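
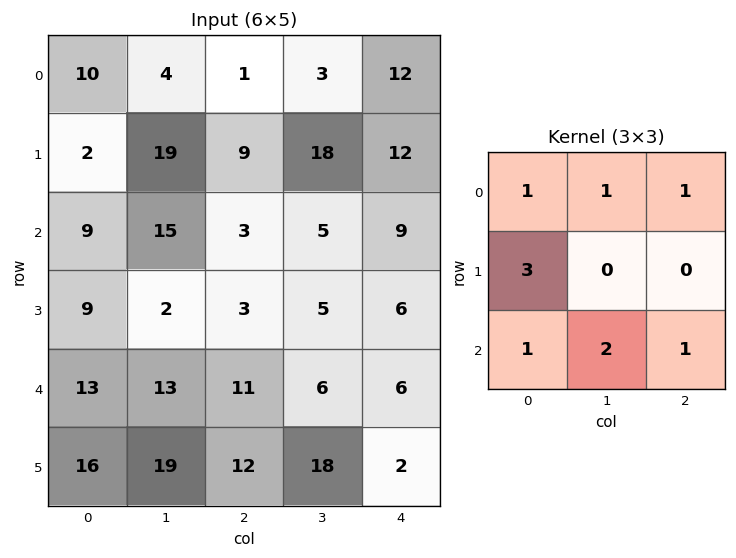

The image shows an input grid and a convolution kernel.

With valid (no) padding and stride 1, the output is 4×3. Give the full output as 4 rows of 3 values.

Output[0,0]: The receptive field on the input at this output position is [10 4 1 / 2 19 9 / 9 15 3]. Elementwise product with the kernel and sum: 10·1 + 4·1 + 1·1 + 2·3 + 9·1 + 15·2 + 3·1.
Output[0,1]: The receptive field on the input at this output position is [4 1 3 / 19 9 18 / 15 3 5]. Elementwise product with the kernel and sum: 4·1 + 1·1 + 3·1 + 19·3 + 15·1 + 3·2 + 5·1.

63 91 65
73 104 67
104 70 55
119 110 97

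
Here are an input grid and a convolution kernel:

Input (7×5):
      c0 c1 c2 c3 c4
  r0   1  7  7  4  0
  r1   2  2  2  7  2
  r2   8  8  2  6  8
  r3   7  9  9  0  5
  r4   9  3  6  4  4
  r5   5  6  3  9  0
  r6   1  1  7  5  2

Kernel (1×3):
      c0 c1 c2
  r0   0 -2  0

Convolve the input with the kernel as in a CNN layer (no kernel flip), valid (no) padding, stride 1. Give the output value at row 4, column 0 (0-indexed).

-6

The receptive field on the input at this output position is [9 3 6]. Elementwise product with the kernel and sum: 3·-2.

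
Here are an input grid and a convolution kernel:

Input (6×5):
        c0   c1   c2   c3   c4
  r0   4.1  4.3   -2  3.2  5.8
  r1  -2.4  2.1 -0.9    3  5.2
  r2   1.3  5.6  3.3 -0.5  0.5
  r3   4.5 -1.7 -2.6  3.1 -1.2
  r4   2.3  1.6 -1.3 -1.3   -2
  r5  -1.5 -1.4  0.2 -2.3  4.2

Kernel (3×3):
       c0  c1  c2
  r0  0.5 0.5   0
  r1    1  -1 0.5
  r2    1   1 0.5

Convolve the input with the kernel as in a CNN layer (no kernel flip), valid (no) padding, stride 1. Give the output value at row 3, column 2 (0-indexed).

-0.75

The receptive field on the input at this output position is [-2.6 3.1 -1.2 / -1.3 -1.3 -2 / 0.2 -2.3 4.2]. Elementwise product with the kernel and sum: -2.6·0.5 + 3.1·0.5 + -1.3·1 + -1.3·-1 + -2·0.5 + 0.2·1 + -2.3·1 + 4.2·0.5.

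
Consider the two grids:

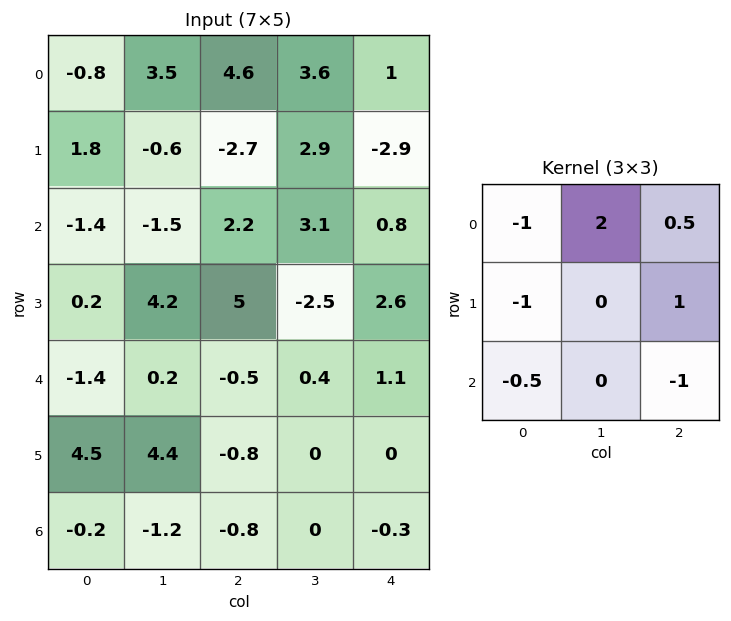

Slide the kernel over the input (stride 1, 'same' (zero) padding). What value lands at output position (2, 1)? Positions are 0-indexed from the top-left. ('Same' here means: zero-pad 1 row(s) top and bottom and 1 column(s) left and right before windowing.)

-5.85

The receptive field on the zero-padded input at this output position is [1.8 -0.6 -2.7 / -1.4 -1.5 2.2 / 0.2 4.2 5]. Elementwise product with the kernel and sum: 1.8·-1 + -0.6·2 + -2.7·0.5 + -1.4·-1 + 2.2·1 + 0.2·-0.5 + 5·-1.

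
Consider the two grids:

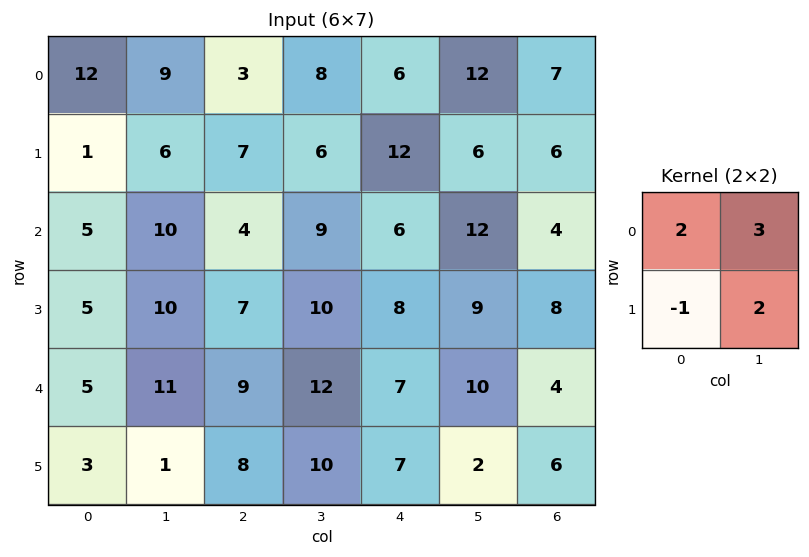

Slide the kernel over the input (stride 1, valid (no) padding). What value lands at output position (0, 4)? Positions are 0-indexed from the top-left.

The receptive field on the input at this output position is [6 12 / 12 6]. Elementwise product with the kernel and sum: 6·2 + 12·3 + 12·-1 + 6·2.

48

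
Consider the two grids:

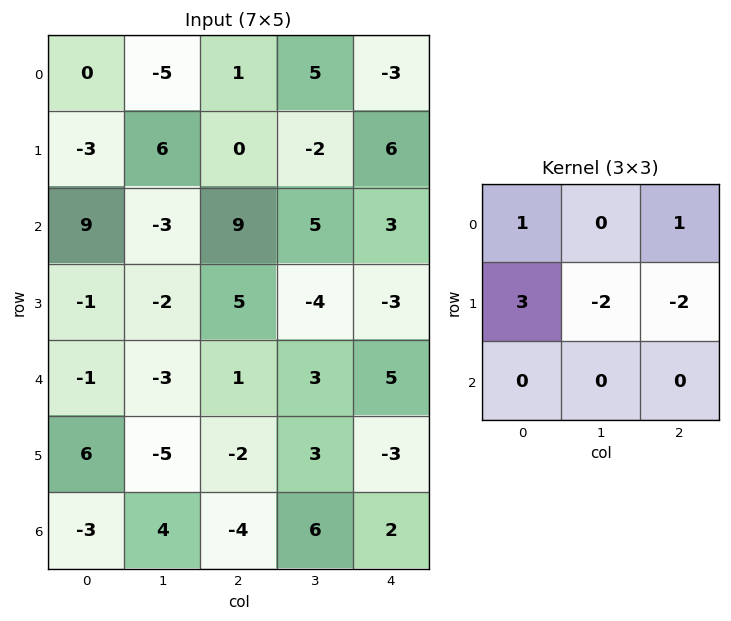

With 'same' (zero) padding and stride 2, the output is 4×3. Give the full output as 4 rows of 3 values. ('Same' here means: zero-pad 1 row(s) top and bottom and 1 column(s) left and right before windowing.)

Output[0,0]: The receptive field on the zero-padded input at this output position is [0 0 0 / 0 0 -5 / 0 -3 6]. Elementwise product with the kernel and sum: 0·1 + 0·1 + 0·3 + 0·-2 + -5·-2.

10 -27 21
-6 -33 7
6 -23 -5
-7 6 17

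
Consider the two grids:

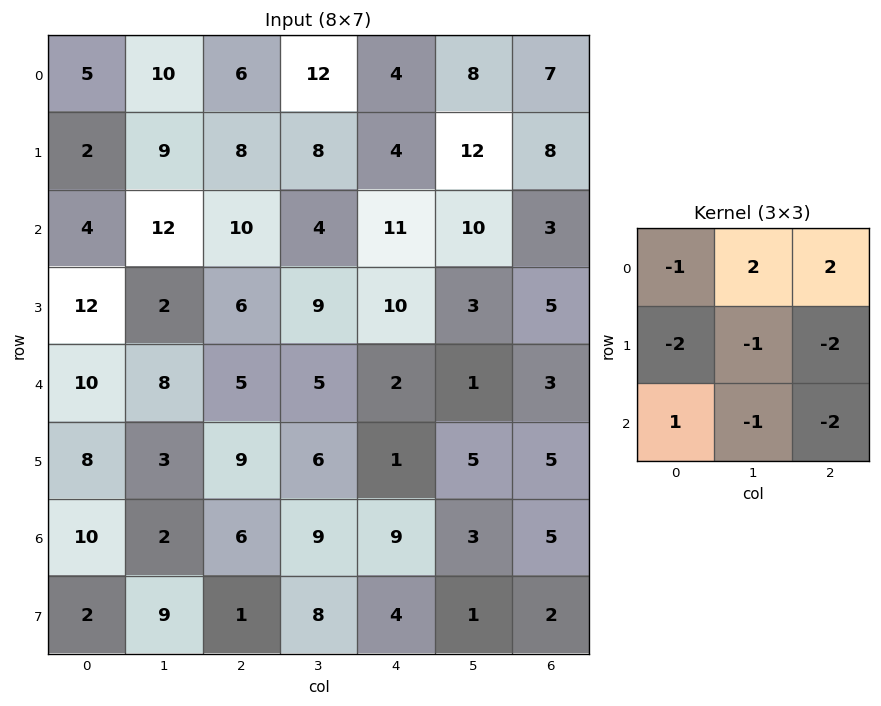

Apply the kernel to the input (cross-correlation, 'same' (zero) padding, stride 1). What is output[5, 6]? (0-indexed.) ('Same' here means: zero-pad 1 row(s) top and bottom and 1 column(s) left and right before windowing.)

-12

The receptive field on the zero-padded input at this output position is [1 3 0 / 5 5 0 / 3 5 0]. Elementwise product with the kernel and sum: 1·-1 + 3·2 + 0·2 + 5·-2 + 5·-1 + 0·-2 + 3·1 + 5·-1 + 0·-2.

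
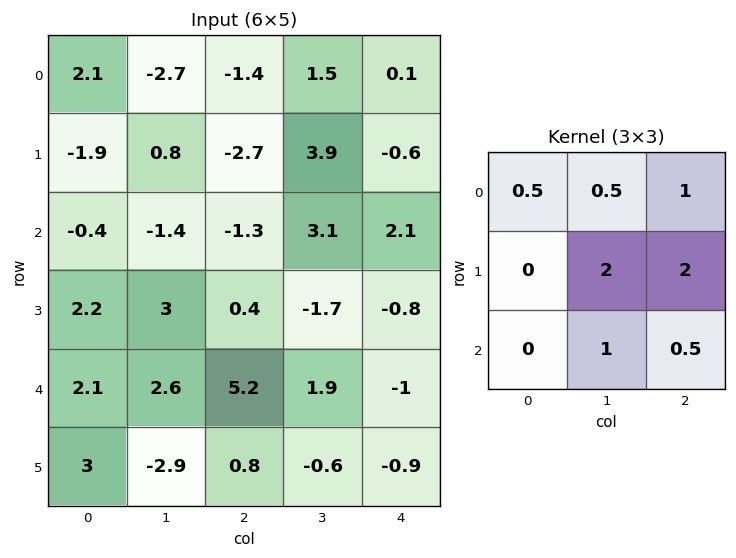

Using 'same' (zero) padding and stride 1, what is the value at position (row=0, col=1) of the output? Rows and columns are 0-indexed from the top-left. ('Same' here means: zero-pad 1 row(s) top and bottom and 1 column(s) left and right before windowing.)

The receptive field on the zero-padded input at this output position is [0 0 0 / 2.1 -2.7 -1.4 / -1.9 0.8 -2.7]. Elementwise product with the kernel and sum: 0·0.5 + 0·0.5 + 0·1 + -2.7·2 + -1.4·2 + 0.8·1 + -2.7·0.5.

-8.75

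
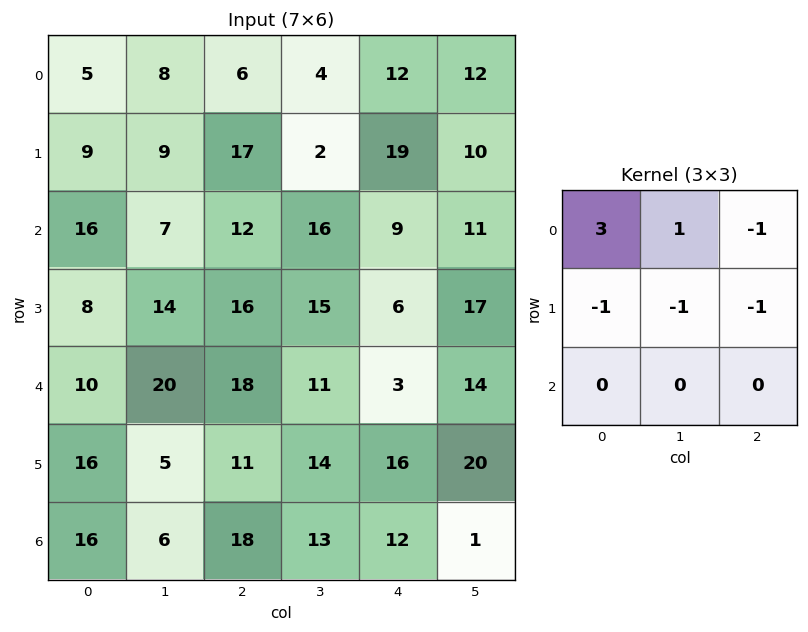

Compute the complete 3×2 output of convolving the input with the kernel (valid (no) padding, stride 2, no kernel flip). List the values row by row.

Output[0,0]: The receptive field on the input at this output position is [5 8 6 / 9 9 17 / 16 7 12]. Elementwise product with the kernel and sum: 5·3 + 8·1 + 6·-1 + 9·-1 + 9·-1 + 17·-1.

-18 -28
5 6
0 21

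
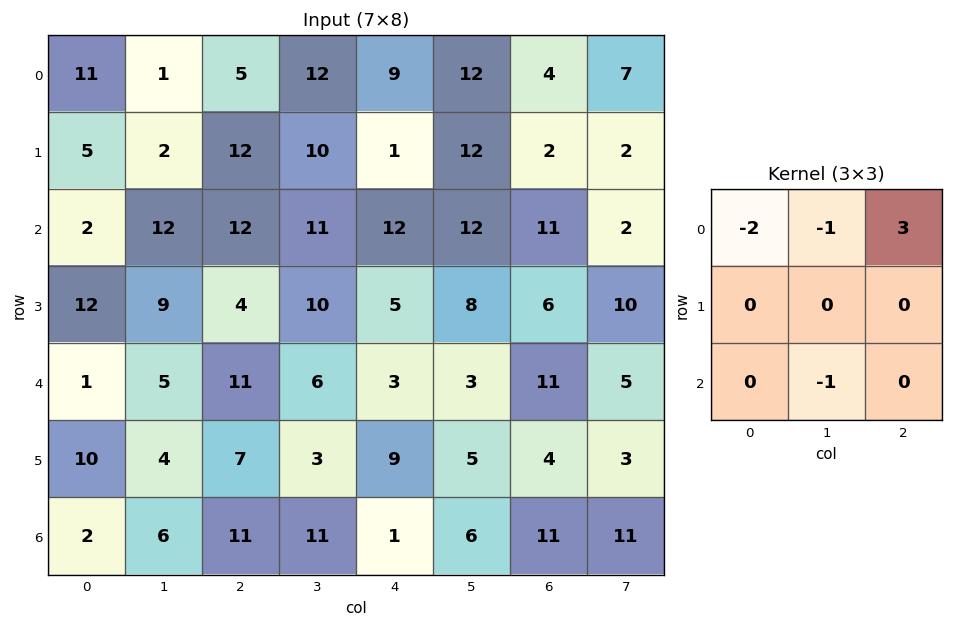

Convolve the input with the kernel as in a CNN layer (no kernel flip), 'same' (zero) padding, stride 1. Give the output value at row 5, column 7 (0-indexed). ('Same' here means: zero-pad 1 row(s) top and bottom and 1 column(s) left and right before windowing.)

-38

The receptive field on the zero-padded input at this output position is [11 5 0 / 4 3 0 / 11 11 0]. Elementwise product with the kernel and sum: 11·-2 + 5·-1 + 0·3 + 11·-1.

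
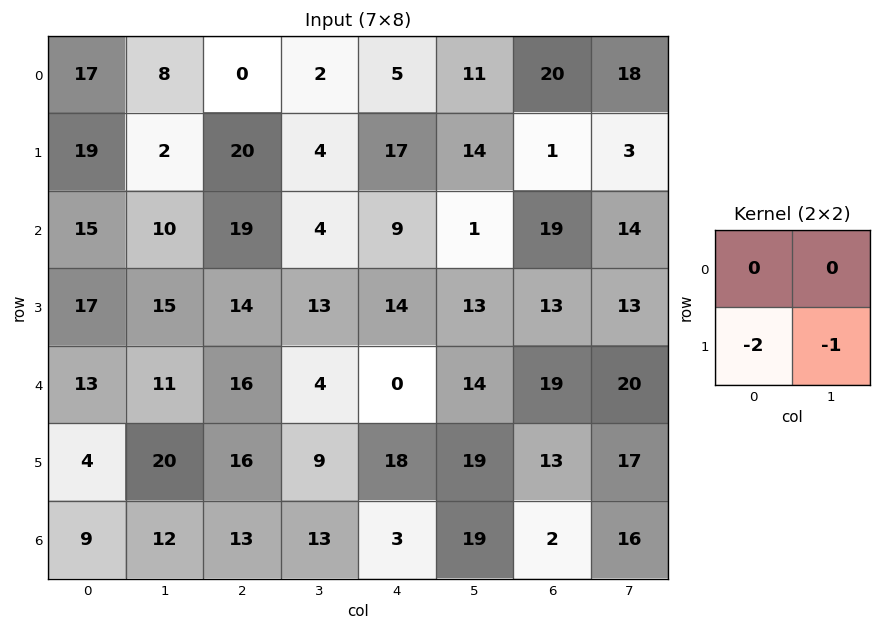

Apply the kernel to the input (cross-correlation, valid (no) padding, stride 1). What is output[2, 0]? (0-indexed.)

-49

The receptive field on the input at this output position is [15 10 / 17 15]. Elementwise product with the kernel and sum: 17·-2 + 15·-1.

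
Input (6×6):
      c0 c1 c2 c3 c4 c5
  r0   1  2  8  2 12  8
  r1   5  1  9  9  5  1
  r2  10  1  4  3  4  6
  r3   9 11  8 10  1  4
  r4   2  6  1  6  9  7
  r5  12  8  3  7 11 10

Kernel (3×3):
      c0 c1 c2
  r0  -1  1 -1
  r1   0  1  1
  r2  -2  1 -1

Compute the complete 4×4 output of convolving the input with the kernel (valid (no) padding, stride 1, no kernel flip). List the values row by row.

Output[0,0]: The receptive field on the input at this output position is [1 2 8 / 5 1 9 / 10 1 4]. Elementwise product with the kernel and sum: 1·-1 + 2·1 + 8·-1 + 1·1 + 9·1 + 10·-2 + 1·1 + 4·-1.

-20 21 -13 0
-23 -18 -5 -18
7 1 1 -10
-18 -26 6 -10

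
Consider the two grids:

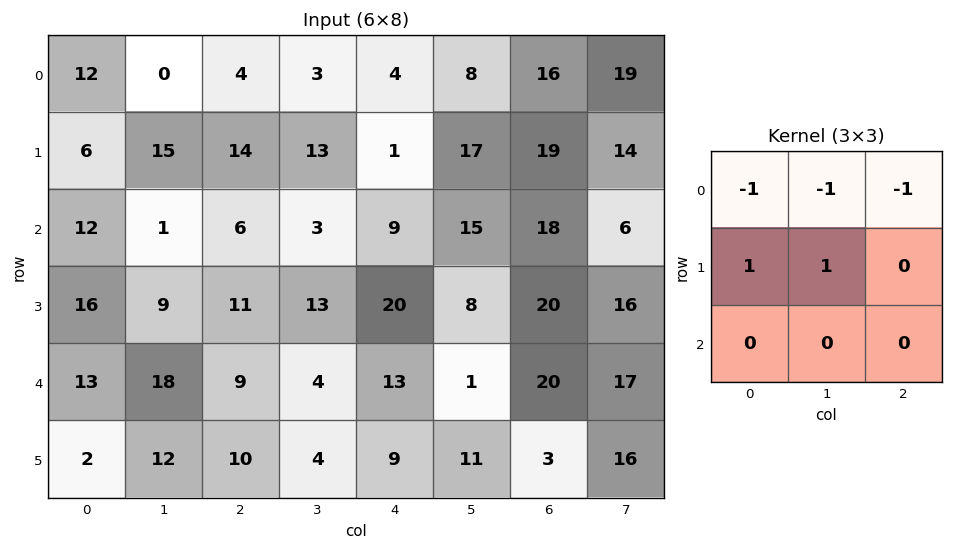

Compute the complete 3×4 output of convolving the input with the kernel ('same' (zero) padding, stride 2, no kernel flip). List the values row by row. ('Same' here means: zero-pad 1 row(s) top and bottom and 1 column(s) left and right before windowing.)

Output[0,0]: The receptive field on the zero-padded input at this output position is [0 0 0 / 0 12 0 / 0 6 15]. Elementwise product with the kernel and sum: 0·-1 + 0·-1 + 0·-1 + 0·1 + 12·1.
Output[0,1]: The receptive field on the zero-padded input at this output position is [0 0 0 / 0 4 3 / 15 14 13]. Elementwise product with the kernel and sum: 0·-1 + 0·-1 + 0·-1 + 0·1 + 4·1.

12 4 7 24
-9 -35 -19 -17
-12 -6 -24 -23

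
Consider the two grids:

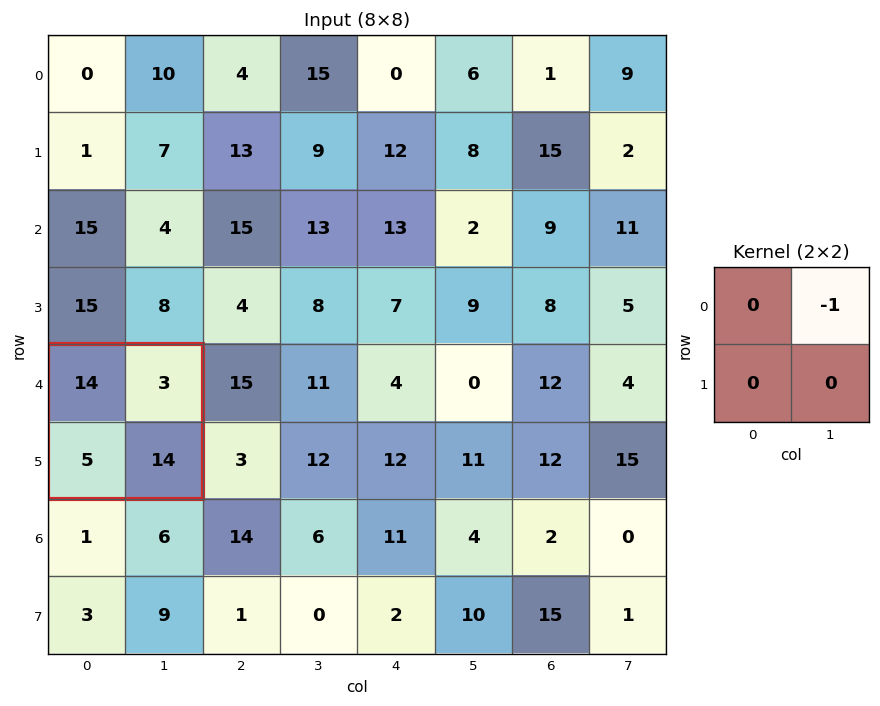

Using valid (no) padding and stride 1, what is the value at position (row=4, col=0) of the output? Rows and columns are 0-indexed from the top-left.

The receptive field on the input at this output position is [14 3 / 5 14]. Elementwise product with the kernel and sum: 3·-1.

-3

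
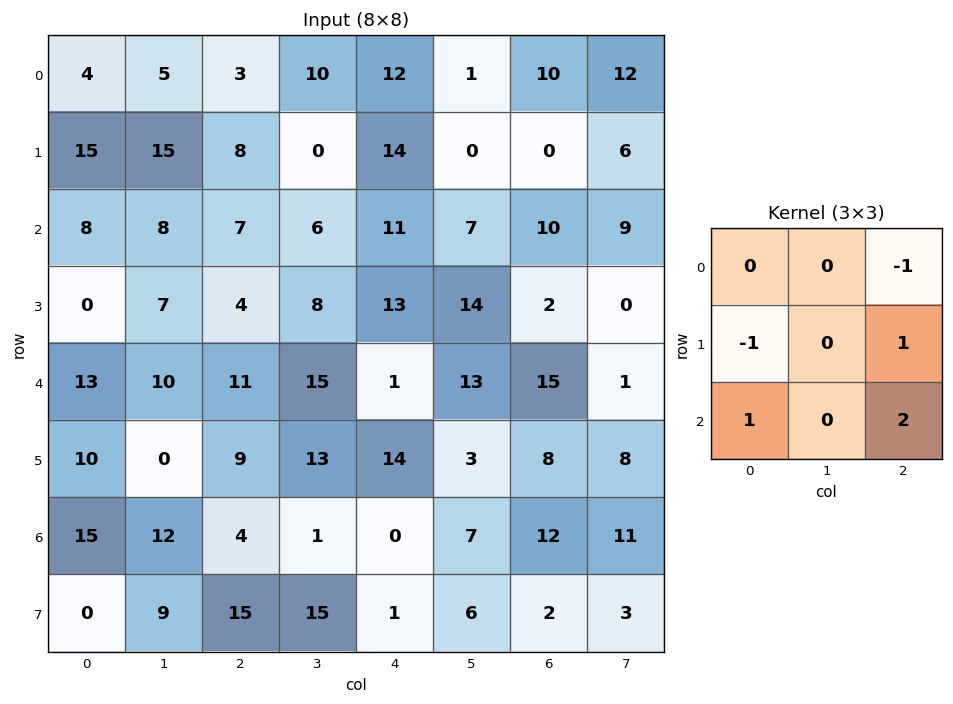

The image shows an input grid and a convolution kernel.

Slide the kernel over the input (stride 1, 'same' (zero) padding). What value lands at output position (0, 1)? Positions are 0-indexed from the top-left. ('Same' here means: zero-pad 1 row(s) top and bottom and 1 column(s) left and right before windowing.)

30

The receptive field on the zero-padded input at this output position is [0 0 0 / 4 5 3 / 15 15 8]. Elementwise product with the kernel and sum: 0·-1 + 4·-1 + 3·1 + 15·1 + 8·2.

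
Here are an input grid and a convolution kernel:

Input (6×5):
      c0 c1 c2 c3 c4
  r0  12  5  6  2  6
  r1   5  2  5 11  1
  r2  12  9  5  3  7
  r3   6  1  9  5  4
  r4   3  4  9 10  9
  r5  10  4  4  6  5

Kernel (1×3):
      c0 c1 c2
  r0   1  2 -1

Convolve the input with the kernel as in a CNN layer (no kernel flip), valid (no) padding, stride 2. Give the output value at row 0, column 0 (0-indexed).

16

The receptive field on the input at this output position is [12 5 6]. Elementwise product with the kernel and sum: 12·1 + 5·2 + 6·-1.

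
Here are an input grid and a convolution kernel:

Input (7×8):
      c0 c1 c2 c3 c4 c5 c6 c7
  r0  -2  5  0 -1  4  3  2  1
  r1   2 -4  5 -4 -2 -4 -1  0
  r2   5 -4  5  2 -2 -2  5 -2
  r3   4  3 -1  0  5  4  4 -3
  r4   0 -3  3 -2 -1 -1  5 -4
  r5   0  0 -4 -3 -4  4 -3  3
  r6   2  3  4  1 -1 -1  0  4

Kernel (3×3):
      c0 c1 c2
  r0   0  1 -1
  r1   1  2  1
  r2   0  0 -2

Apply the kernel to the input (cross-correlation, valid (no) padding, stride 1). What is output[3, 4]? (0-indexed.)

8

The receptive field on the input at this output position is [5 4 4 / -1 -1 5 / -4 4 -3]. Elementwise product with the kernel and sum: 4·1 + 4·-1 + -1·1 + -1·2 + 5·1 + -3·-2.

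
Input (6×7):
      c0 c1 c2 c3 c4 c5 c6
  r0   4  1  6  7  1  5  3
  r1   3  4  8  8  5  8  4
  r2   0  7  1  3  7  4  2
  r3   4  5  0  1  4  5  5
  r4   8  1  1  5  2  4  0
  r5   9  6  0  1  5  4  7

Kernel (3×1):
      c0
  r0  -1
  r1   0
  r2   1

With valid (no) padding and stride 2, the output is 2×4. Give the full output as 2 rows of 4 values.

-4 -5 6 -1
8 0 -5 -2

Output[0,0]: The receptive field on the input at this output position is [4 / 3 / 0]. Elementwise product with the kernel and sum: 4·-1 + 0·1.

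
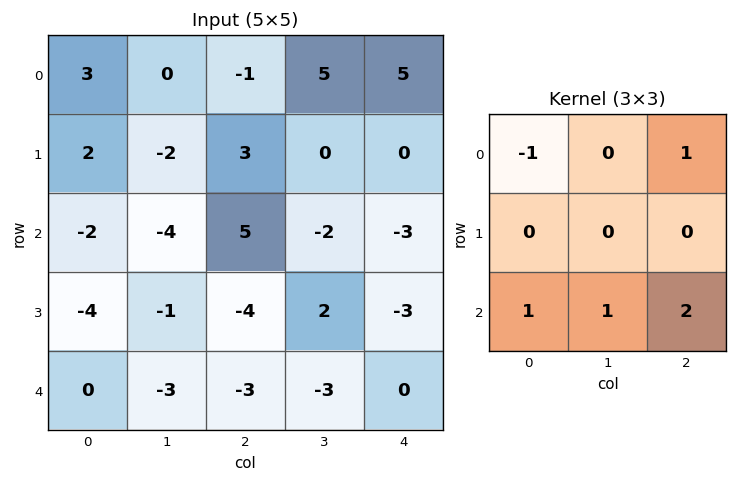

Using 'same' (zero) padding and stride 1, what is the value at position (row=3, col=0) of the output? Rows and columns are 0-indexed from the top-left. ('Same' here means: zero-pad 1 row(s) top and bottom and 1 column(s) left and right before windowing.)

-10

The receptive field on the zero-padded input at this output position is [0 -2 -4 / 0 -4 -1 / 0 0 -3]. Elementwise product with the kernel and sum: 0·-1 + -4·1 + 0·1 + 0·1 + -3·2.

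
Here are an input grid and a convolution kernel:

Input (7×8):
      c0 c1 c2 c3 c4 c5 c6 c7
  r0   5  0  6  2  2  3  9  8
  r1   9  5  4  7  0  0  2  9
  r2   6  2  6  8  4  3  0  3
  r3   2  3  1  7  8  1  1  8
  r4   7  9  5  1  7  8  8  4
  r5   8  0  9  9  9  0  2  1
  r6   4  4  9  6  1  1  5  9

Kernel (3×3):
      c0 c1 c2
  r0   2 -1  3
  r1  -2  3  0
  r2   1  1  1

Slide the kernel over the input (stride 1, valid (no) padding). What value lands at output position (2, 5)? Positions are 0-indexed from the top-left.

36

The receptive field on the input at this output position is [3 0 3 / 1 1 8 / 8 8 4]. Elementwise product with the kernel and sum: 3·2 + 0·-1 + 3·3 + 1·-2 + 1·3 + 8·1 + 8·1 + 4·1.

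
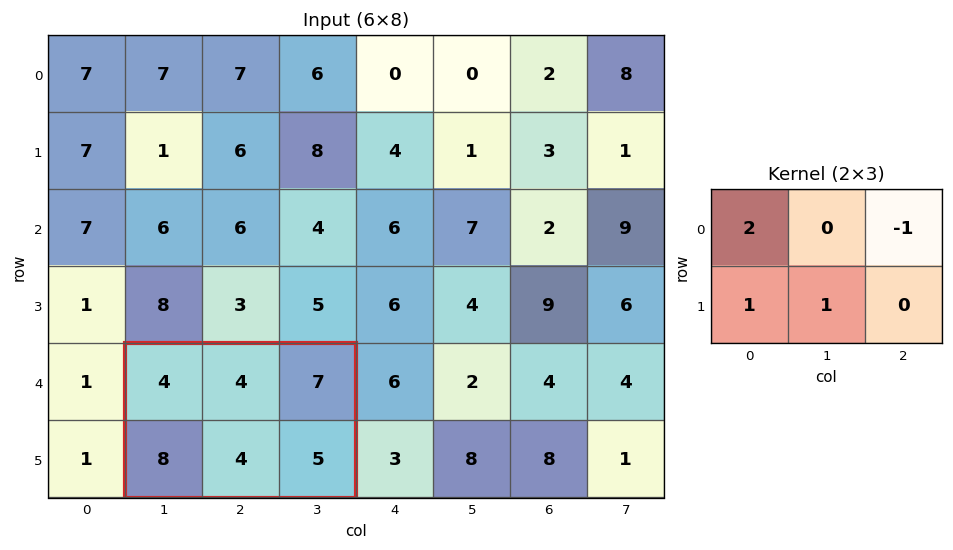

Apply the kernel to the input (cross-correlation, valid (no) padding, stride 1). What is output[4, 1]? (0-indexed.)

13

The receptive field on the input at this output position is [4 4 7 / 8 4 5]. Elementwise product with the kernel and sum: 4·2 + 7·-1 + 8·1 + 4·1.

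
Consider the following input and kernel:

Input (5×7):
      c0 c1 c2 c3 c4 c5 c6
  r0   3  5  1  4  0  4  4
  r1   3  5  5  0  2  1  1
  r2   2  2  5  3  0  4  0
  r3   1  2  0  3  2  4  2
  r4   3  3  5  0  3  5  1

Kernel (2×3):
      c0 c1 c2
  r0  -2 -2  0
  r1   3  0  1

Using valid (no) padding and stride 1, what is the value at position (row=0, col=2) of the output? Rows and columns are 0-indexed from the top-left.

7

The receptive field on the input at this output position is [1 4 0 / 5 0 2]. Elementwise product with the kernel and sum: 1·-2 + 4·-2 + 5·3 + 2·1.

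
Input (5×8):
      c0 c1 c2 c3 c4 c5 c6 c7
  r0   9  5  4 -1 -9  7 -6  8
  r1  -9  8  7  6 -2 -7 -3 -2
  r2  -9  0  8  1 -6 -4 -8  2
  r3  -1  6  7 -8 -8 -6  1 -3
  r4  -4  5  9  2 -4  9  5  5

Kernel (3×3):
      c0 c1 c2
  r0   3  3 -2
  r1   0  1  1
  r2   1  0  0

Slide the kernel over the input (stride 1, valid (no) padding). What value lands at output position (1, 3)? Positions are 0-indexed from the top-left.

The receptive field on the input at this output position is [6 -2 -7 / 1 -6 -4 / -8 -8 -6]. Elementwise product with the kernel and sum: 6·3 + -2·3 + -7·-2 + -6·1 + -4·1 + -8·1.

8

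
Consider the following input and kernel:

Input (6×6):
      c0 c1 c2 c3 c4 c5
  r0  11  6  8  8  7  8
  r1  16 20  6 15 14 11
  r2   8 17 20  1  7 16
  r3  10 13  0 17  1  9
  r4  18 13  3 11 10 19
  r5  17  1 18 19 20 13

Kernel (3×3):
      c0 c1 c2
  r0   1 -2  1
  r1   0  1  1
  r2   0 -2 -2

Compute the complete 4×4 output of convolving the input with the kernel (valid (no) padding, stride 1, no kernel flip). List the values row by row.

Output[0,0]: The receptive field on the input at this output position is [11 6 8 / 16 20 6 / 8 17 20]. Elementwise product with the kernel and sum: 11·1 + 6·-2 + 8·1 + 20·1 + 6·1 + 17·-2 + 20·-2.

-41 -23 12 -19
-7 10 -38 1
-25 -33 1 -45
-38 -30 -90 -13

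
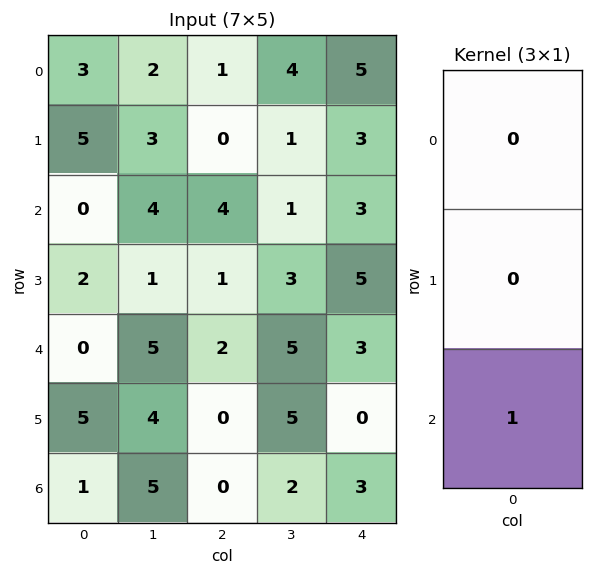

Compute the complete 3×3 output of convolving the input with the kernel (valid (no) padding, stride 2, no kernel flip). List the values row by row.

0 4 3
0 2 3
1 0 3

Output[0,0]: The receptive field on the input at this output position is [3 / 5 / 0]. Elementwise product with the kernel and sum: 0·1.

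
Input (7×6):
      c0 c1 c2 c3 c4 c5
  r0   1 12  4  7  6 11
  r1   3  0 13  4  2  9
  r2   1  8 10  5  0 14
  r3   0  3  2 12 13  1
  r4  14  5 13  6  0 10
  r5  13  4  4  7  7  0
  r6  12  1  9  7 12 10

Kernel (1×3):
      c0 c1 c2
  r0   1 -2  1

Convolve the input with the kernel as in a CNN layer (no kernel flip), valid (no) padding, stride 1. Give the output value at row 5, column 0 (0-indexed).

The receptive field on the input at this output position is [13 4 4]. Elementwise product with the kernel and sum: 13·1 + 4·-2 + 4·1.

9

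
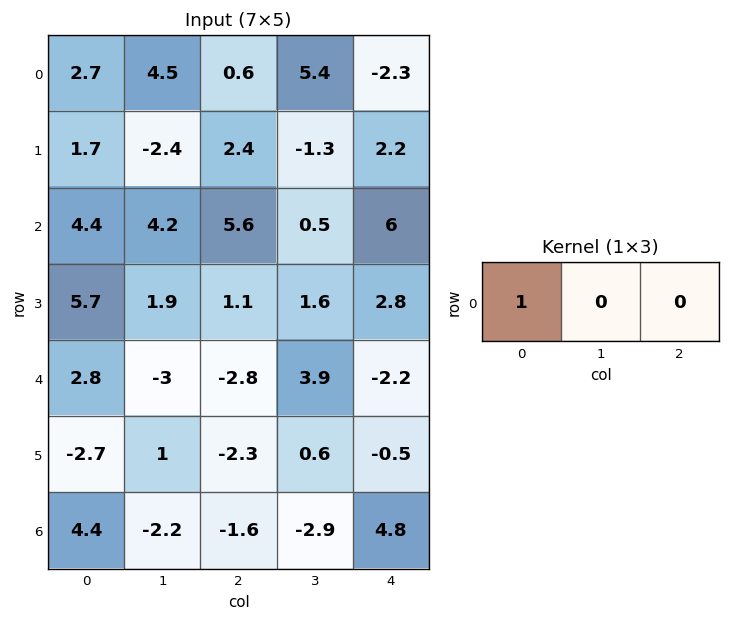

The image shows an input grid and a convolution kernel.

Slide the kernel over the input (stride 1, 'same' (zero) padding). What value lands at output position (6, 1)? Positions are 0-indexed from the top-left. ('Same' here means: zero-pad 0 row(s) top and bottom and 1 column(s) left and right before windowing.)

4.4

The receptive field on the zero-padded input at this output position is [4.4 -2.2 -1.6]. Elementwise product with the kernel and sum: 4.4·1.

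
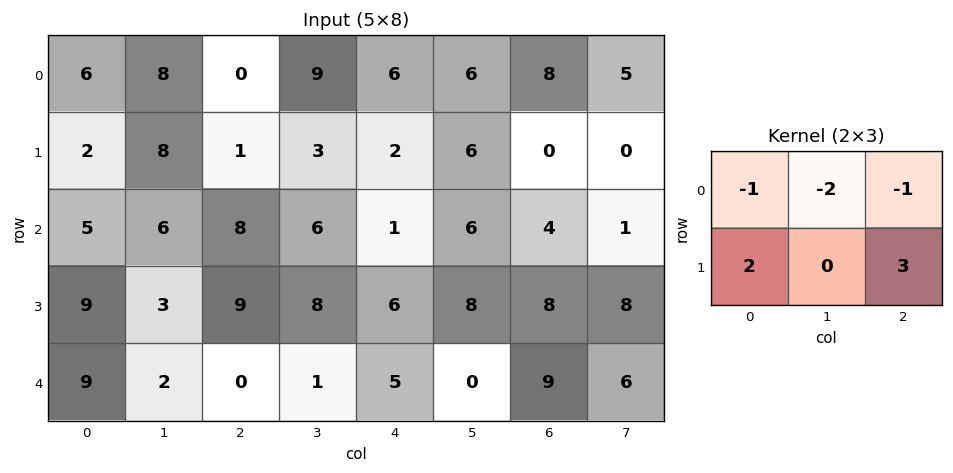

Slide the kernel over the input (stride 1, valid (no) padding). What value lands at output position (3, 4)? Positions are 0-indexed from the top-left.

The receptive field on the input at this output position is [6 8 8 / 5 0 9]. Elementwise product with the kernel and sum: 6·-1 + 8·-2 + 8·-1 + 5·2 + 9·3.

7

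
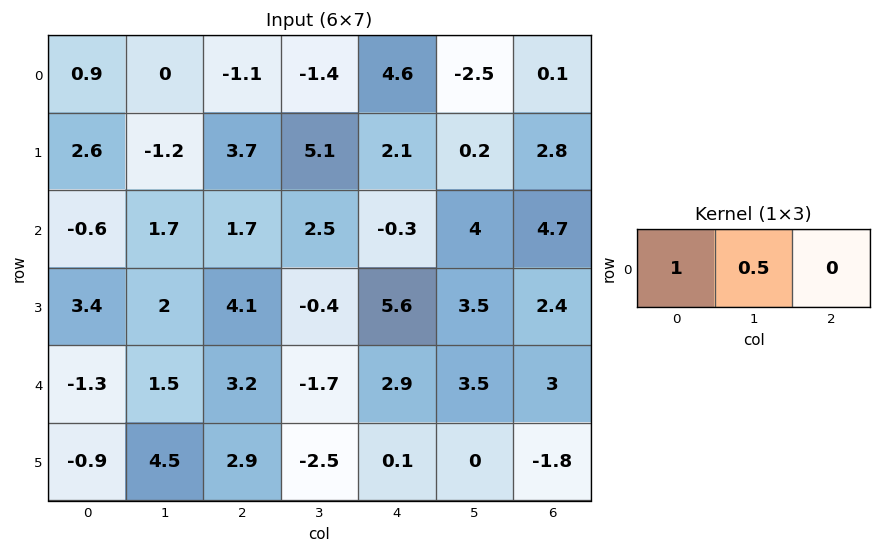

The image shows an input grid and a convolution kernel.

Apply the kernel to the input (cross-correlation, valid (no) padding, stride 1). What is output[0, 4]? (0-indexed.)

3.35

The receptive field on the input at this output position is [4.6 -2.5 0.1]. Elementwise product with the kernel and sum: 4.6·1 + -2.5·0.5.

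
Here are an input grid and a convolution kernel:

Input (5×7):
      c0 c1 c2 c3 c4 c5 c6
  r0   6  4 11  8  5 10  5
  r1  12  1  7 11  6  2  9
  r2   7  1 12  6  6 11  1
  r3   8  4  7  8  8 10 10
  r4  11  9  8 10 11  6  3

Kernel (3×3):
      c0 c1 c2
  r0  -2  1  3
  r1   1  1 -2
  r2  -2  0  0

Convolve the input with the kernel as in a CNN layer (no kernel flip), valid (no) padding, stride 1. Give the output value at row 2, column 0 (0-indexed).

-1

The receptive field on the input at this output position is [7 1 12 / 8 4 7 / 11 9 8]. Elementwise product with the kernel and sum: 7·-2 + 1·1 + 12·3 + 8·1 + 4·1 + 7·-2 + 11·-2.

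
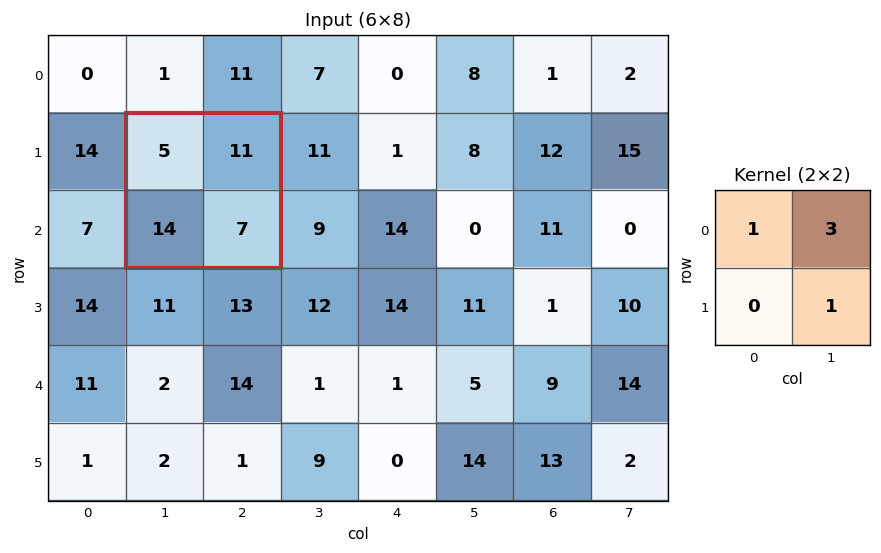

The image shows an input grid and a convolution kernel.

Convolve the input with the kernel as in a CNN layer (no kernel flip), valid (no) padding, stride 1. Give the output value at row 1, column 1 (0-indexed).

45

The receptive field on the input at this output position is [5 11 / 14 7]. Elementwise product with the kernel and sum: 5·1 + 11·3 + 7·1.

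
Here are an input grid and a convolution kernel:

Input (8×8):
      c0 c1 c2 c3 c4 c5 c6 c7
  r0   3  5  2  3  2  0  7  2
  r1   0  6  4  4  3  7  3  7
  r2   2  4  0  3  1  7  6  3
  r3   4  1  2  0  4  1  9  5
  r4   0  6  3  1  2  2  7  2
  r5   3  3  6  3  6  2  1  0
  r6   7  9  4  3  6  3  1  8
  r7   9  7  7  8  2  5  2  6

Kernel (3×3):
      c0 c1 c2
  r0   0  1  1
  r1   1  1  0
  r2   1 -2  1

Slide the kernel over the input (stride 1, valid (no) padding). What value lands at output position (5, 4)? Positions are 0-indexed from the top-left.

6

The receptive field on the input at this output position is [6 2 1 / 6 3 1 / 2 5 2]. Elementwise product with the kernel and sum: 2·1 + 1·1 + 6·1 + 3·1 + 2·1 + 5·-2 + 2·1.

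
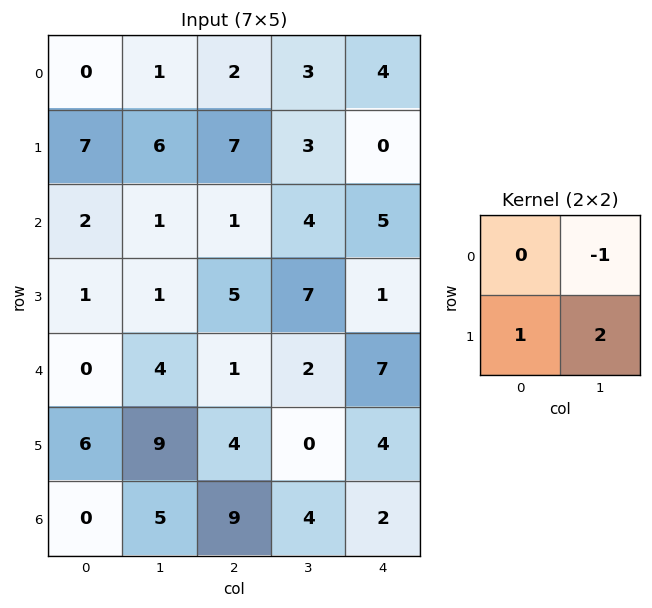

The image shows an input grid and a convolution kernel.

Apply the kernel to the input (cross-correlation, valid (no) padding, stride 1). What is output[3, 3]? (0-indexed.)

15

The receptive field on the input at this output position is [7 1 / 2 7]. Elementwise product with the kernel and sum: 1·-1 + 2·1 + 7·2.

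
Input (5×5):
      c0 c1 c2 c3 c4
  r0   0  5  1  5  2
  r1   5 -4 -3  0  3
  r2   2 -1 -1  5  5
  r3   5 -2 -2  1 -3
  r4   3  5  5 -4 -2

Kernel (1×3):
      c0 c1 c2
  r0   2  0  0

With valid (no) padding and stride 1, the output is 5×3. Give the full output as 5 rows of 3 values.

0 10 2
10 -8 -6
4 -2 -2
10 -4 -4
6 10 10

Output[0,0]: The receptive field on the input at this output position is [0 5 1]. Elementwise product with the kernel and sum: 0·2.
Output[0,1]: The receptive field on the input at this output position is [5 1 5]. Elementwise product with the kernel and sum: 5·2.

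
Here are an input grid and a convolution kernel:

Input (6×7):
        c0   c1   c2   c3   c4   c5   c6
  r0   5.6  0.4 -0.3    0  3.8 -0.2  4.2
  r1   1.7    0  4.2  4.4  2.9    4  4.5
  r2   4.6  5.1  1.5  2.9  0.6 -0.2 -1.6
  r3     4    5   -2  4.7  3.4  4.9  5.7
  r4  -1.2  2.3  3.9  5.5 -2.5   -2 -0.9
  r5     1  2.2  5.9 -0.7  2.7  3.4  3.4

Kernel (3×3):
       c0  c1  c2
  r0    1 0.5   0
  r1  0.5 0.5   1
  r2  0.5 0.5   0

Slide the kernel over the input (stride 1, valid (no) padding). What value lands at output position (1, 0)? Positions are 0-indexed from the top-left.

The receptive field on the input at this output position is [1.7 0 4.2 / 4.6 5.1 1.5 / 4 5 -2]. Elementwise product with the kernel and sum: 1.7·1 + 0·0.5 + 4.6·0.5 + 5.1·0.5 + 1.5·1 + 4·0.5 + 5·0.5.

12.55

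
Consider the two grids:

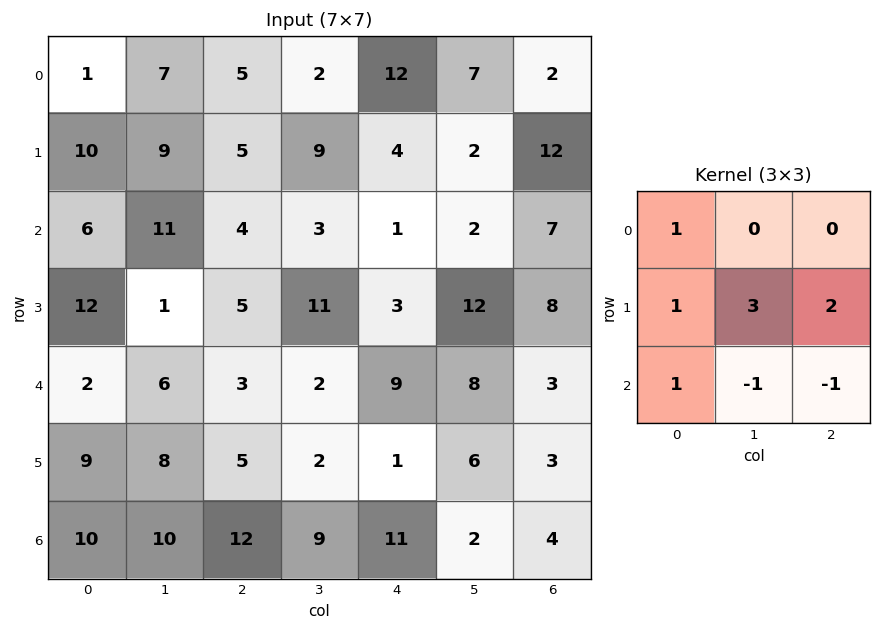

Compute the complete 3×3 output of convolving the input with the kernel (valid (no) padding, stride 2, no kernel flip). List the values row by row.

39 45 38
24 40 54
33 8 39

Output[0,0]: The receptive field on the input at this output position is [1 7 5 / 10 9 5 / 6 11 4]. Elementwise product with the kernel and sum: 1·1 + 10·1 + 9·3 + 5·2 + 6·1 + 11·-1 + 4·-1.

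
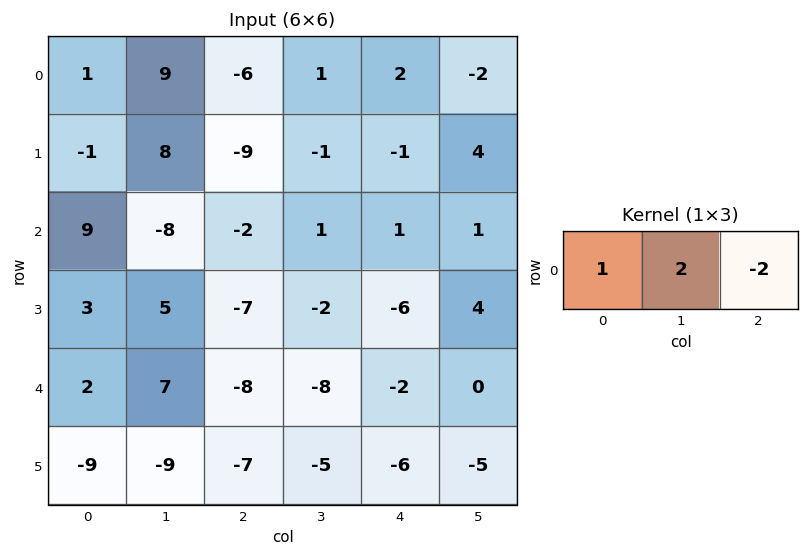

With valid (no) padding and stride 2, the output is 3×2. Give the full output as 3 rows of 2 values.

31 -8
-3 -2
32 -20

Output[0,0]: The receptive field on the input at this output position is [1 9 -6]. Elementwise product with the kernel and sum: 1·1 + 9·2 + -6·-2.
Output[0,1]: The receptive field on the input at this output position is [-6 1 2]. Elementwise product with the kernel and sum: -6·1 + 1·2 + 2·-2.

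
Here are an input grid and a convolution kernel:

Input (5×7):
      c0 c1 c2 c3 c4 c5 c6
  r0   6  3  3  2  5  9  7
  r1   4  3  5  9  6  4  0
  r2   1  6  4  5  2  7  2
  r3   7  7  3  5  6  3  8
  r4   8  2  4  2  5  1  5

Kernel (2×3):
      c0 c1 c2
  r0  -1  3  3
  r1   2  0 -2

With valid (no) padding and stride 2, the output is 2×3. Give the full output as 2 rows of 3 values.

Output[0,0]: The receptive field on the input at this output position is [6 3 3 / 4 3 5]. Elementwise product with the kernel and sum: 6·-1 + 3·3 + 3·3 + 4·2 + 5·-2.

10 16 55
37 11 21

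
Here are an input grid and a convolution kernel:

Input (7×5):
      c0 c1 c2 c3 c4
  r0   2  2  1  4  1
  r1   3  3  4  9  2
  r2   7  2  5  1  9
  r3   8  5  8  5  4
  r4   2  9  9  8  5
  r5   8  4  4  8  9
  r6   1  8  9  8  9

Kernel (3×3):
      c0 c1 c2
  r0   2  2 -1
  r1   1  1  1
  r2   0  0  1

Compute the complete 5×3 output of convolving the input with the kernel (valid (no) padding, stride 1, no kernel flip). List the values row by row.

22 19 33
30 18 43
43 39 25
42 55 53
38 52 59

Output[0,0]: The receptive field on the input at this output position is [2 2 1 / 3 3 4 / 7 2 5]. Elementwise product with the kernel and sum: 2·2 + 2·2 + 1·-1 + 3·1 + 3·1 + 4·1 + 5·1.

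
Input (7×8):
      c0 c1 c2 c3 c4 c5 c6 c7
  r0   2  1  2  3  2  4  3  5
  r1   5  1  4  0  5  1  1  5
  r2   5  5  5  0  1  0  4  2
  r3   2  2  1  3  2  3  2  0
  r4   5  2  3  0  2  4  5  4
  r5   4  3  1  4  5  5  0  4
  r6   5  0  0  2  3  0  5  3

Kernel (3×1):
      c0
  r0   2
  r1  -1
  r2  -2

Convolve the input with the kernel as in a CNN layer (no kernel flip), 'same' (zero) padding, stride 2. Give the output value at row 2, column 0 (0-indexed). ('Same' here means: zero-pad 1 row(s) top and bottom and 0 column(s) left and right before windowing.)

The receptive field on the zero-padded input at this output position is [2 / 5 / 4]. Elementwise product with the kernel and sum: 2·2 + 5·-1 + 4·-2.

-9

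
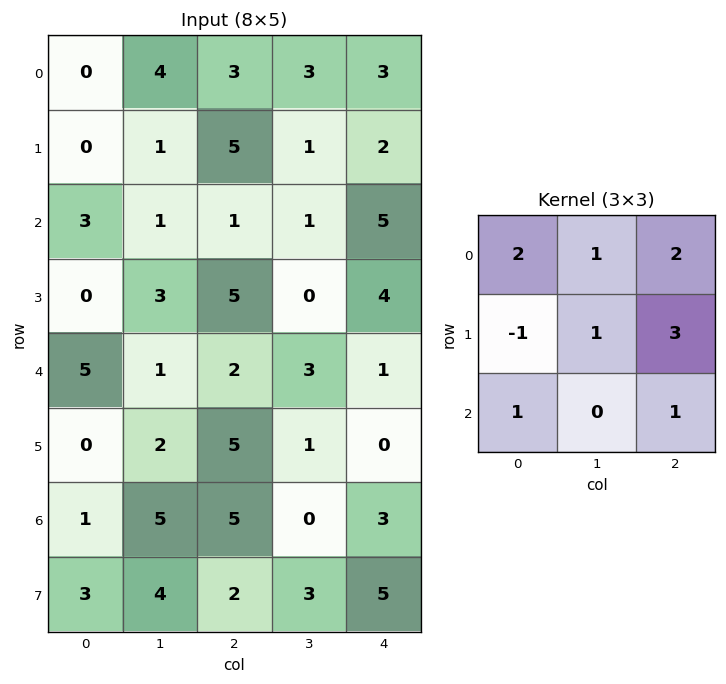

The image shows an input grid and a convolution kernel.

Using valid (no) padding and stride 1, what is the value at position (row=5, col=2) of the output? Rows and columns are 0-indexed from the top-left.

22

The receptive field on the input at this output position is [5 1 0 / 5 0 3 / 2 3 5]. Elementwise product with the kernel and sum: 5·2 + 1·1 + 0·2 + 5·-1 + 0·1 + 3·3 + 2·1 + 5·1.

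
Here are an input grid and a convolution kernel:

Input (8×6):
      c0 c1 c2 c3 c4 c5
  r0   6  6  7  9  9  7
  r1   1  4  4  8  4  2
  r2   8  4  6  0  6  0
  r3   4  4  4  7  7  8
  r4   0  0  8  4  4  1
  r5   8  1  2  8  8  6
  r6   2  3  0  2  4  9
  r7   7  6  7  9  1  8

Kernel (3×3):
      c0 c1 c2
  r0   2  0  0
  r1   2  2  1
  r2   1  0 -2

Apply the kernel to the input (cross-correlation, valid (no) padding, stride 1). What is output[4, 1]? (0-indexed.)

The receptive field on the input at this output position is [0 8 4 / 1 2 8 / 3 0 2]. Elementwise product with the kernel and sum: 0·2 + 1·2 + 2·2 + 8·1 + 3·1 + 2·-2.

13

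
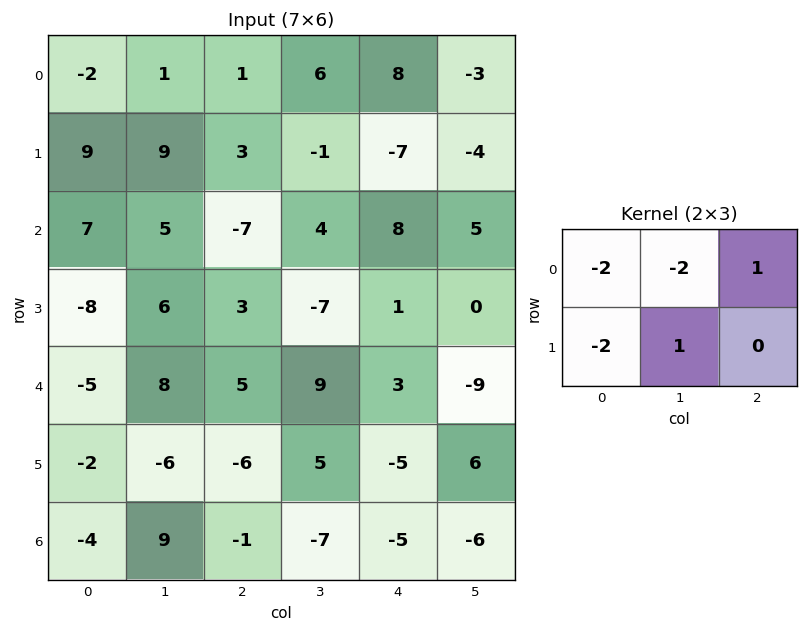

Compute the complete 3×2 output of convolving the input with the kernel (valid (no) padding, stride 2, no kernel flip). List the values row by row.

-6 -13
-9 1
-3 -8

Output[0,0]: The receptive field on the input at this output position is [-2 1 1 / 9 9 3]. Elementwise product with the kernel and sum: -2·-2 + 1·-2 + 1·1 + 9·-2 + 9·1.
Output[0,1]: The receptive field on the input at this output position is [1 6 8 / 3 -1 -7]. Elementwise product with the kernel and sum: 1·-2 + 6·-2 + 8·1 + 3·-2 + -1·1.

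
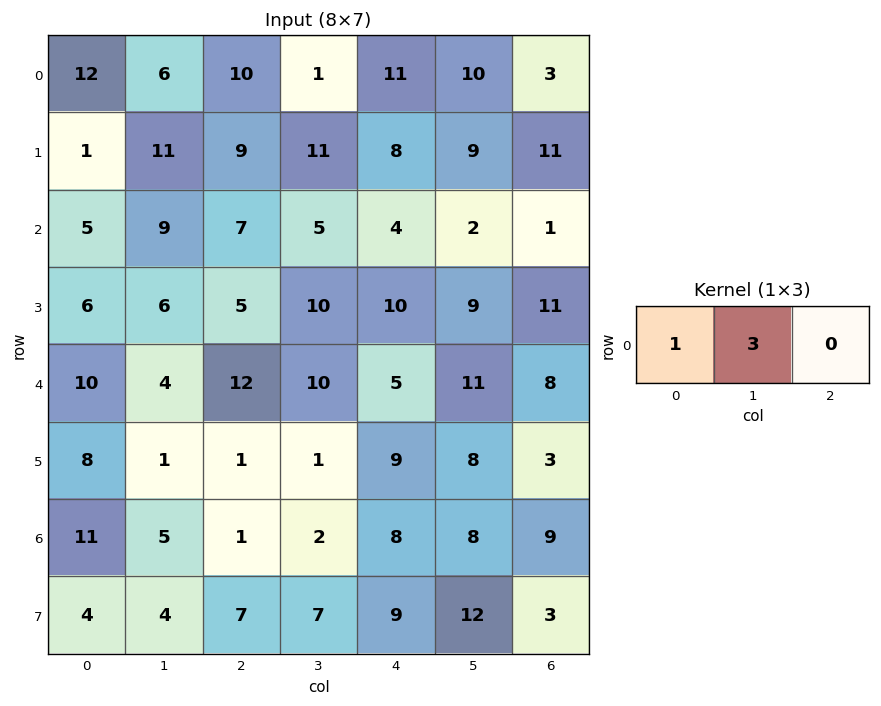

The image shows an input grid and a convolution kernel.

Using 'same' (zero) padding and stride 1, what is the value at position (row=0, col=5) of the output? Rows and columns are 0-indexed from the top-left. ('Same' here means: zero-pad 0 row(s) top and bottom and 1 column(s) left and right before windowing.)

The receptive field on the zero-padded input at this output position is [11 10 3]. Elementwise product with the kernel and sum: 11·1 + 10·3.

41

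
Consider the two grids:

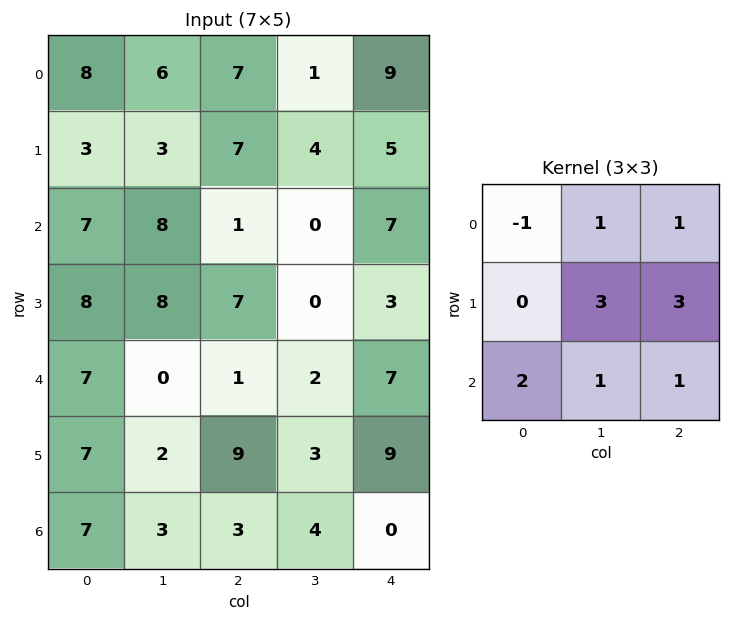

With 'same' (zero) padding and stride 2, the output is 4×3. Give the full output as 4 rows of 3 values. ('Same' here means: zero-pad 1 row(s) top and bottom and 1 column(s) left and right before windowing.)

48 41 40
67 34 25
46 24 39
39 31 6

Output[0,0]: The receptive field on the zero-padded input at this output position is [0 0 0 / 0 8 6 / 0 3 3]. Elementwise product with the kernel and sum: 0·-1 + 0·1 + 0·1 + 8·3 + 6·3 + 0·2 + 3·1 + 3·1.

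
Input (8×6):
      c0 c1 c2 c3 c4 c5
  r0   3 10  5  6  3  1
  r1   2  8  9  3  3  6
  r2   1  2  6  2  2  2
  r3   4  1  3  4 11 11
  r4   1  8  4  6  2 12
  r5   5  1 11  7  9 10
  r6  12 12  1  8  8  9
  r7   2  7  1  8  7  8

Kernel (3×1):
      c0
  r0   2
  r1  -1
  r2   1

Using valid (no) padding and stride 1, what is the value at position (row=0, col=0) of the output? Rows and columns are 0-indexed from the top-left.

The receptive field on the input at this output position is [3 / 2 / 1]. Elementwise product with the kernel and sum: 3·2 + 2·-1 + 1·1.

5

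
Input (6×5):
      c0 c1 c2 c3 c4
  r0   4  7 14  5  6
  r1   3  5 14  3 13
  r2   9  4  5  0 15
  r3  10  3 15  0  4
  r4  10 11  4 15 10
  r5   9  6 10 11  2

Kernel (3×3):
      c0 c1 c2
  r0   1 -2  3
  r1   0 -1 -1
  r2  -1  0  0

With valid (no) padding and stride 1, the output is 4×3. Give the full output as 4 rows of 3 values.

4 -27 1
16 -22 17
-12 -32 42
25 -52 -8

Output[0,0]: The receptive field on the input at this output position is [4 7 14 / 3 5 14 / 9 4 5]. Elementwise product with the kernel and sum: 4·1 + 7·-2 + 14·3 + 5·-1 + 14·-1 + 9·-1.
Output[0,1]: The receptive field on the input at this output position is [7 14 5 / 5 14 3 / 4 5 0]. Elementwise product with the kernel and sum: 7·1 + 14·-2 + 5·3 + 14·-1 + 3·-1 + 4·-1.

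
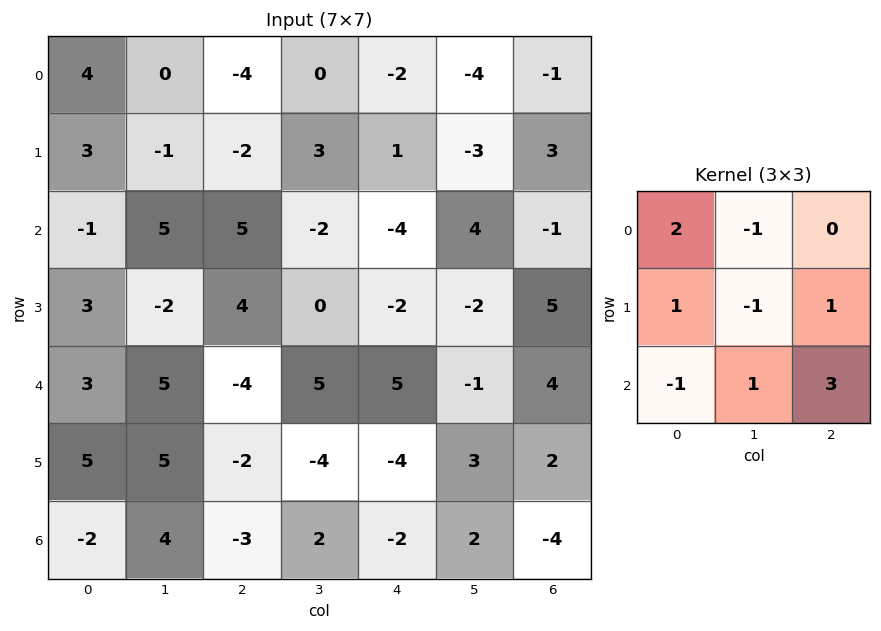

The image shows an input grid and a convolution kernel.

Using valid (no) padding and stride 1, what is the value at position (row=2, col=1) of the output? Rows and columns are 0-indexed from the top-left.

5

The receptive field on the input at this output position is [5 5 -2 / -2 4 0 / 5 -4 5]. Elementwise product with the kernel and sum: 5·2 + 5·-1 + -2·1 + 4·-1 + 0·1 + 5·-1 + -4·1 + 5·3.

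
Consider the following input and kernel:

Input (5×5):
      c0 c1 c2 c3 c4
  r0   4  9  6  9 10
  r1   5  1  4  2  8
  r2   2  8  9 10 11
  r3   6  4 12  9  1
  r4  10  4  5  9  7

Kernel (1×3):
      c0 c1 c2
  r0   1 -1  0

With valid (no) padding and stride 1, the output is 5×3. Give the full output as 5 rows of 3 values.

Output[0,0]: The receptive field on the input at this output position is [4 9 6]. Elementwise product with the kernel and sum: 4·1 + 9·-1.

-5 3 -3
4 -3 2
-6 -1 -1
2 -8 3
6 -1 -4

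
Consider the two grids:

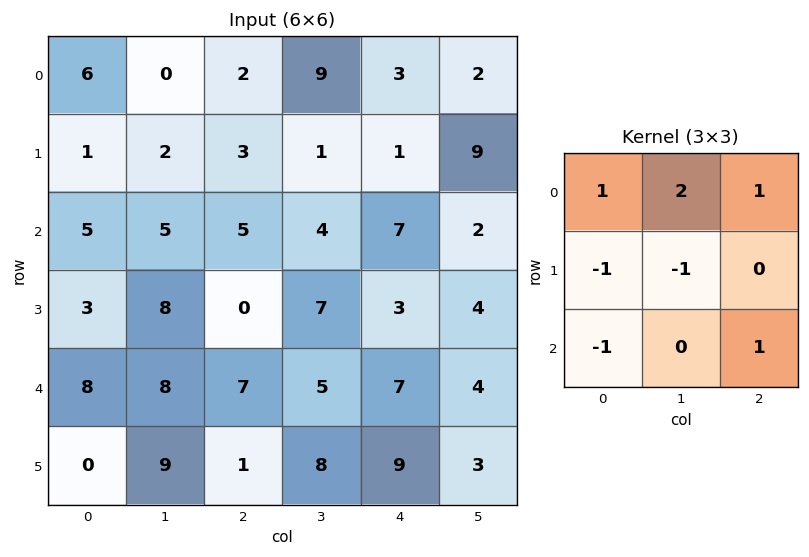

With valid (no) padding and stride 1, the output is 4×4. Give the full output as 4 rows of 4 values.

5 7 21 13
-5 -2 0 -2
8 8 13 9
4 -1 13 0

Output[0,0]: The receptive field on the input at this output position is [6 0 2 / 1 2 3 / 5 5 5]. Elementwise product with the kernel and sum: 6·1 + 0·2 + 2·1 + 1·-1 + 2·-1 + 5·-1 + 5·1.
Output[0,1]: The receptive field on the input at this output position is [0 2 9 / 2 3 1 / 5 5 4]. Elementwise product with the kernel and sum: 0·1 + 2·2 + 9·1 + 2·-1 + 3·-1 + 5·-1 + 4·1.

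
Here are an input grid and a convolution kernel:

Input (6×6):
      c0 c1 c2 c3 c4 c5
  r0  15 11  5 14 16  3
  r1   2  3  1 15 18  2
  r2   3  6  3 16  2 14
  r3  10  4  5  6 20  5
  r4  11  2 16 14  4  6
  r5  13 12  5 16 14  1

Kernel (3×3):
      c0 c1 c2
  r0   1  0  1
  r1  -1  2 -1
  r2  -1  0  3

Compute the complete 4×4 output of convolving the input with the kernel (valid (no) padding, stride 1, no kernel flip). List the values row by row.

Output[0,0]: The receptive field on the input at this output position is [15 11 5 / 2 3 1 / 3 6 3]. Elementwise product with the kernel and sum: 15·1 + 5·1 + 2·-1 + 3·2 + 1·-1 + 3·-1 + 3·3.
Output[0,1]: The receptive field on the input at this output position is [11 5 14 / 3 1 15 / 6 3 16]. Elementwise product with the kernel and sum: 11·1 + 14·1 + 3·-1 + 1·2 + 15·-1 + 6·-1 + 16·3.

29 51 35 62
14 16 101 0
36 62 -12 63
-6 62 70 -14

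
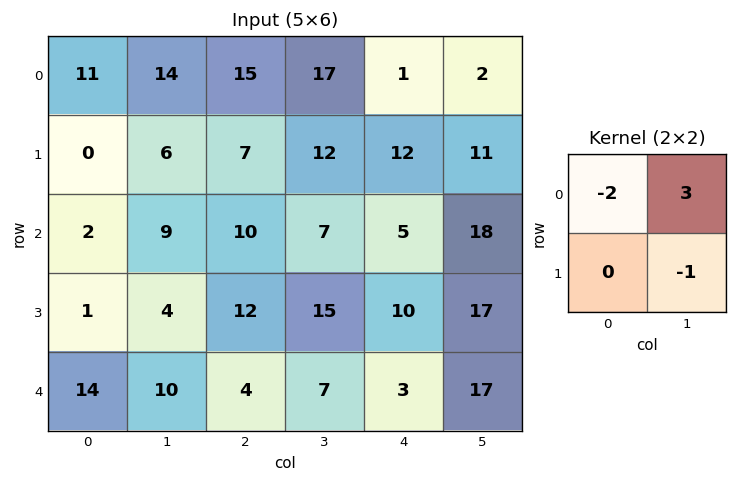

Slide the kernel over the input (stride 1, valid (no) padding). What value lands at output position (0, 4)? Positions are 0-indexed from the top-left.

-7

The receptive field on the input at this output position is [1 2 / 12 11]. Elementwise product with the kernel and sum: 1·-2 + 2·3 + 11·-1.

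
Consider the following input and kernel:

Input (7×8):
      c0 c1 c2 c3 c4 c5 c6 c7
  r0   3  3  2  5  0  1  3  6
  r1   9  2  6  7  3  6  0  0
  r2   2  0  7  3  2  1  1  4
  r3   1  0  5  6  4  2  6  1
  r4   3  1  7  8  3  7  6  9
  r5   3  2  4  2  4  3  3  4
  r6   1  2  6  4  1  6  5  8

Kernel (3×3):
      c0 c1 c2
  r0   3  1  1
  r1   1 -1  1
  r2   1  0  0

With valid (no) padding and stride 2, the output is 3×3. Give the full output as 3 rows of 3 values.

Output[0,0]: The receptive field on the input at this output position is [3 3 2 / 9 2 6 / 2 0 7]. Elementwise product with the kernel and sum: 3·3 + 3·1 + 2·1 + 9·1 + 2·-1 + 6·1 + 2·1.

29 20 3
22 36 19
23 44 27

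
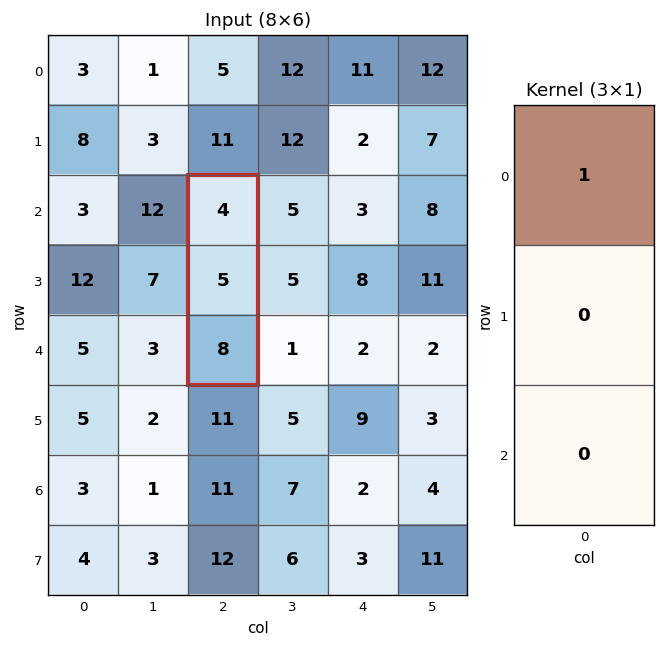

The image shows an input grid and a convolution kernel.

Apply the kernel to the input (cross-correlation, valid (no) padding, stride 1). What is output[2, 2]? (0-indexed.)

The receptive field on the input at this output position is [4 / 5 / 8]. Elementwise product with the kernel and sum: 4·1.

4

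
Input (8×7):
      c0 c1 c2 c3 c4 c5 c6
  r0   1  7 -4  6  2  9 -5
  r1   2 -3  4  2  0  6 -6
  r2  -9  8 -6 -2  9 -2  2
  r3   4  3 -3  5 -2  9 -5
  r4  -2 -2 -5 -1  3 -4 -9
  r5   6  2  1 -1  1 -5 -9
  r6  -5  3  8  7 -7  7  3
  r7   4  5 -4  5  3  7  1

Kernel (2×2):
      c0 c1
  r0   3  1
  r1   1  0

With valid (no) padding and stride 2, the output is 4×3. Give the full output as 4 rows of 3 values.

Output[0,0]: The receptive field on the input at this output position is [1 7 / 2 -3]. Elementwise product with the kernel and sum: 1·3 + 7·1 + 2·1.

12 -2 15
-15 -23 23
-2 -15 6
-8 27 -11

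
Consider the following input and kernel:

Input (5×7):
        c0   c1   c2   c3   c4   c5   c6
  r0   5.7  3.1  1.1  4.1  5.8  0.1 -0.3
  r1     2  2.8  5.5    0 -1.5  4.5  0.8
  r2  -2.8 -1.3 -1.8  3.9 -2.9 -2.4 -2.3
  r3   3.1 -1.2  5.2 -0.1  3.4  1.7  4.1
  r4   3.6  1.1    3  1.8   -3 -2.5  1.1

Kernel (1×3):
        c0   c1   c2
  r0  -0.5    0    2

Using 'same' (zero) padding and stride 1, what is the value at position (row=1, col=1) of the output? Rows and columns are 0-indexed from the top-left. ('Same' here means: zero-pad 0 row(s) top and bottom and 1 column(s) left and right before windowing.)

The receptive field on the zero-padded input at this output position is [2 2.8 5.5]. Elementwise product with the kernel and sum: 2·-0.5 + 5.5·2.

10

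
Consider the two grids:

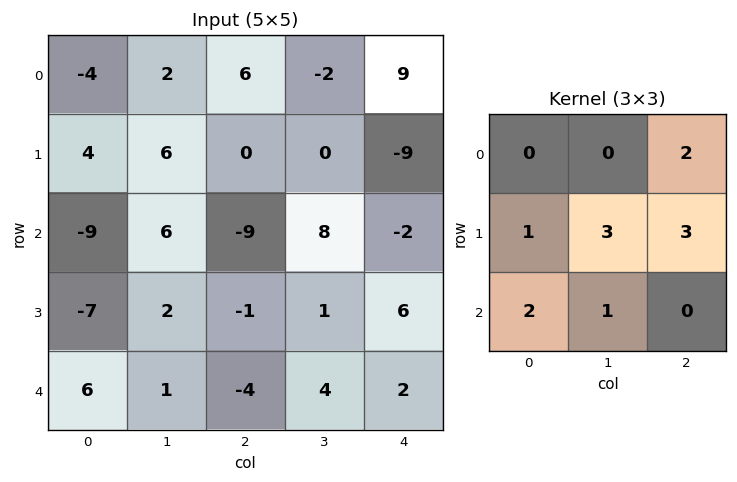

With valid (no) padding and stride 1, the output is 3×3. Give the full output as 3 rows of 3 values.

22 5 -19
-30 6 -10
-9 16 12

Output[0,0]: The receptive field on the input at this output position is [-4 2 6 / 4 6 0 / -9 6 -9]. Elementwise product with the kernel and sum: 6·2 + 4·1 + 6·3 + 0·3 + -9·2 + 6·1.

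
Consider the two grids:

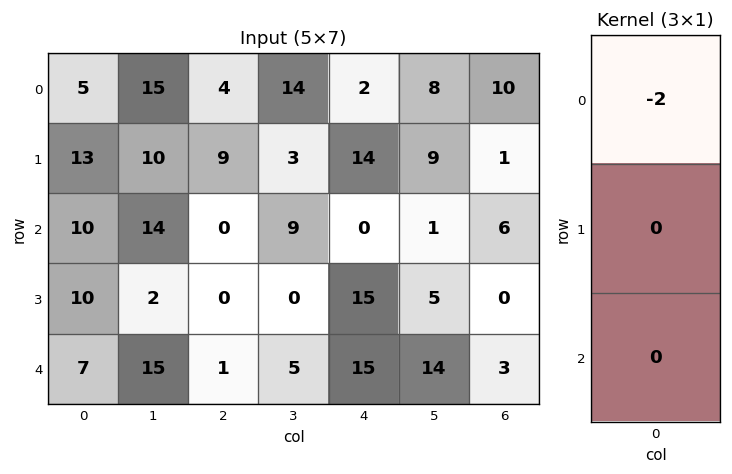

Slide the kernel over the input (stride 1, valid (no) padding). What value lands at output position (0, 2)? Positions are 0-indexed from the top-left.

The receptive field on the input at this output position is [4 / 9 / 0]. Elementwise product with the kernel and sum: 4·-2.

-8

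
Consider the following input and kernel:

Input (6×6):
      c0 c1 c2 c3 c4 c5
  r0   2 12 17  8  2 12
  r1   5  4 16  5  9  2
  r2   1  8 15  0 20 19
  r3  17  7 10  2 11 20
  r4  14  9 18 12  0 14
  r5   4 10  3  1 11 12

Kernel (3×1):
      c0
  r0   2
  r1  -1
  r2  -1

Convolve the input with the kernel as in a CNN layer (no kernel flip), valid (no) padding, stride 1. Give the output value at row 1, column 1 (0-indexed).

-7

The receptive field on the input at this output position is [4 / 8 / 7]. Elementwise product with the kernel and sum: 4·2 + 8·-1 + 7·-1.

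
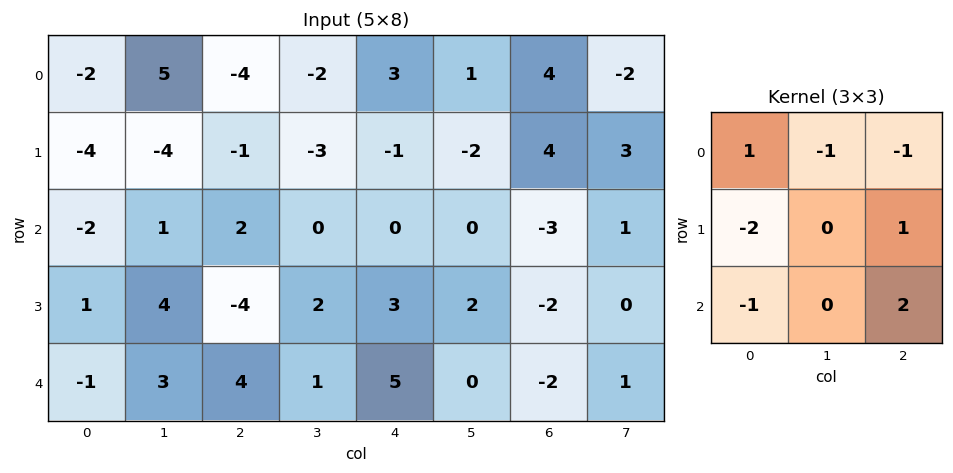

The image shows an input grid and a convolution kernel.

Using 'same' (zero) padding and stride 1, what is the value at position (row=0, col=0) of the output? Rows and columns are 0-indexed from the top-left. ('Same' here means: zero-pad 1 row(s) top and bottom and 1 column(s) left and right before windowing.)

The receptive field on the zero-padded input at this output position is [0 0 0 / 0 -2 5 / 0 -4 -4]. Elementwise product with the kernel and sum: 0·1 + 0·-1 + 0·-1 + 0·-2 + 5·1 + 0·-1 + -4·2.

-3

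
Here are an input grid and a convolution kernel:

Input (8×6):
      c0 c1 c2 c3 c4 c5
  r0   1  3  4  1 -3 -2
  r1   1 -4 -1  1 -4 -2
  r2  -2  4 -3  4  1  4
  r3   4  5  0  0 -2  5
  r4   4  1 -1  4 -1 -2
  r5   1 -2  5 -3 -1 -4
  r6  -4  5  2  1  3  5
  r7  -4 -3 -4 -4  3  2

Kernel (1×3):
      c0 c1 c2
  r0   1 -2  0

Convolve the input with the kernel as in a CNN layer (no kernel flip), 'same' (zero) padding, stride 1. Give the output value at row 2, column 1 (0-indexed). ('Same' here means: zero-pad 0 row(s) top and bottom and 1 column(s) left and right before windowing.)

-10

The receptive field on the zero-padded input at this output position is [-2 4 -3]. Elementwise product with the kernel and sum: -2·1 + 4·-2.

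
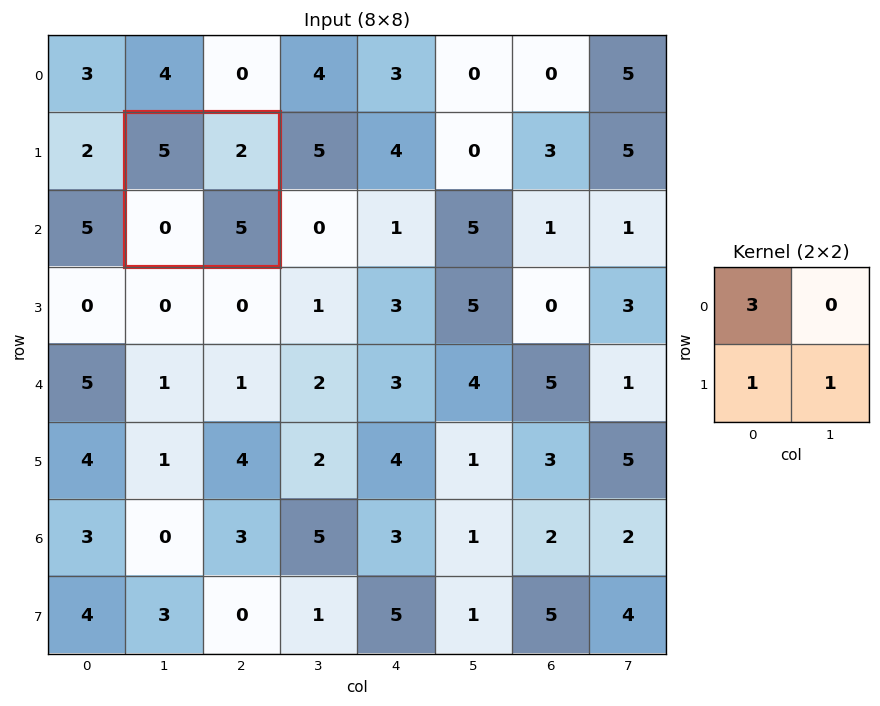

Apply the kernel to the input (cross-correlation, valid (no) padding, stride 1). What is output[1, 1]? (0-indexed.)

The receptive field on the input at this output position is [5 2 / 0 5]. Elementwise product with the kernel and sum: 5·3 + 0·1 + 5·1.

20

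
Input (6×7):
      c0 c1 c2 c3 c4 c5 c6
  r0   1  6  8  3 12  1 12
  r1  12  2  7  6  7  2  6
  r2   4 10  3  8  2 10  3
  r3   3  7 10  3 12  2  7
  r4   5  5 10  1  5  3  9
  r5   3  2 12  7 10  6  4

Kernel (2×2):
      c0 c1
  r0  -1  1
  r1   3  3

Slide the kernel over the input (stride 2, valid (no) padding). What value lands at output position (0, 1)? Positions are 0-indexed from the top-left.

34

The receptive field on the input at this output position is [8 3 / 7 6]. Elementwise product with the kernel and sum: 8·-1 + 3·1 + 7·3 + 6·3.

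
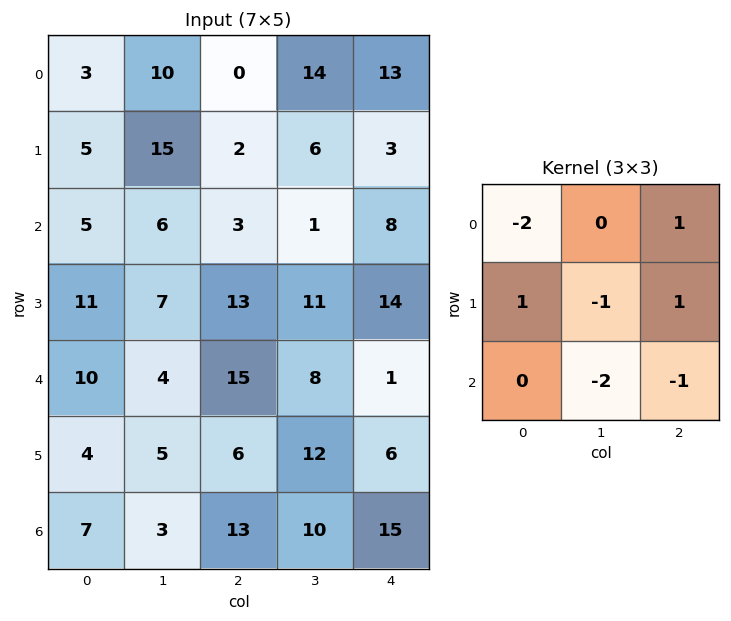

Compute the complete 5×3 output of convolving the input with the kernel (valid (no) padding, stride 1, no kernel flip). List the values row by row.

-29 6 2
-33 -57 -27
-13 -44 1
-4 -30 -34
-19 -25 -64

Output[0,0]: The receptive field on the input at this output position is [3 10 0 / 5 15 2 / 5 6 3]. Elementwise product with the kernel and sum: 3·-2 + 0·1 + 5·1 + 15·-1 + 2·1 + 6·-2 + 3·-1.
Output[0,1]: The receptive field on the input at this output position is [10 0 14 / 15 2 6 / 6 3 1]. Elementwise product with the kernel and sum: 10·-2 + 14·1 + 15·1 + 2·-1 + 6·1 + 3·-2 + 1·-1.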